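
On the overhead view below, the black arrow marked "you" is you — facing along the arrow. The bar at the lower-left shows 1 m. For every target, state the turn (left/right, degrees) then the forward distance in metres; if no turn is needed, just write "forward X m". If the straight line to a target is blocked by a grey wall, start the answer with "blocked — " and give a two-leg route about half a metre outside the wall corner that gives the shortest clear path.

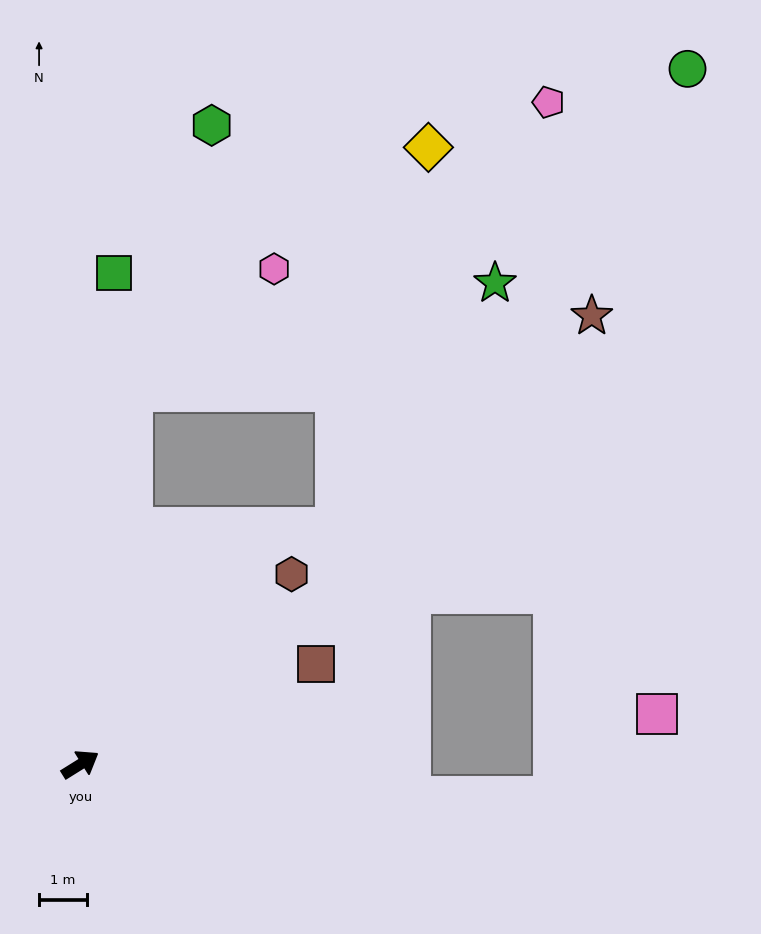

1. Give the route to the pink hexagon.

blocked — turn left 50°, forward 7.9 m, then turn right 41°, forward 3.9 m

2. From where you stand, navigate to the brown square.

turn right 9°, forward 5.4 m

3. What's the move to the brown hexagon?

turn left 10°, forward 6.0 m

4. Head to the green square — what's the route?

turn left 54°, forward 10.3 m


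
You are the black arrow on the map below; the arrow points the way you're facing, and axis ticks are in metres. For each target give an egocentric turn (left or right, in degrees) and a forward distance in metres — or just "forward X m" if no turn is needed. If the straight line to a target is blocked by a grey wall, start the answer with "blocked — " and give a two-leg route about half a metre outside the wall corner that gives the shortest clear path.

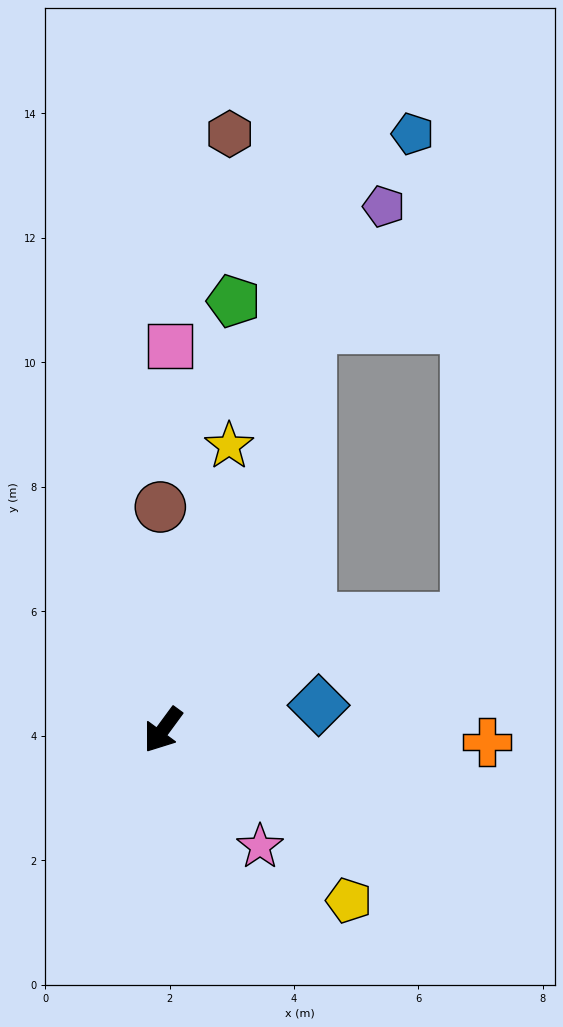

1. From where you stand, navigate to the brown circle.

turn right 143°, forward 3.6 m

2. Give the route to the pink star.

turn left 76°, forward 2.4 m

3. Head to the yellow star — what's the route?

turn right 157°, forward 4.7 m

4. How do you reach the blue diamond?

turn left 135°, forward 2.5 m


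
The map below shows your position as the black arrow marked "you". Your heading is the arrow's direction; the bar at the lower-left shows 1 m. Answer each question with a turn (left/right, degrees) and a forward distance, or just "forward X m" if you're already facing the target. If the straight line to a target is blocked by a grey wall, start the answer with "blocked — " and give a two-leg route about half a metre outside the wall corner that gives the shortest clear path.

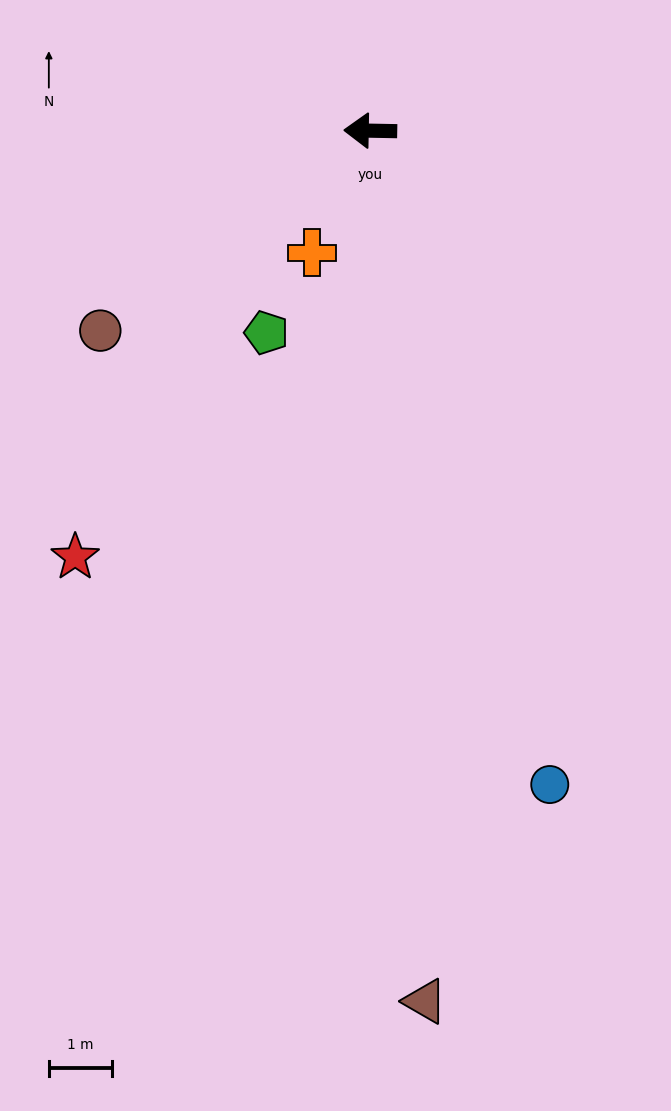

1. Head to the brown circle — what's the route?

turn left 38°, forward 5.3 m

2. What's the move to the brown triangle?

turn left 95°, forward 13.8 m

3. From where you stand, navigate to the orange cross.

turn left 65°, forward 2.1 m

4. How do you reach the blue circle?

turn left 106°, forward 10.7 m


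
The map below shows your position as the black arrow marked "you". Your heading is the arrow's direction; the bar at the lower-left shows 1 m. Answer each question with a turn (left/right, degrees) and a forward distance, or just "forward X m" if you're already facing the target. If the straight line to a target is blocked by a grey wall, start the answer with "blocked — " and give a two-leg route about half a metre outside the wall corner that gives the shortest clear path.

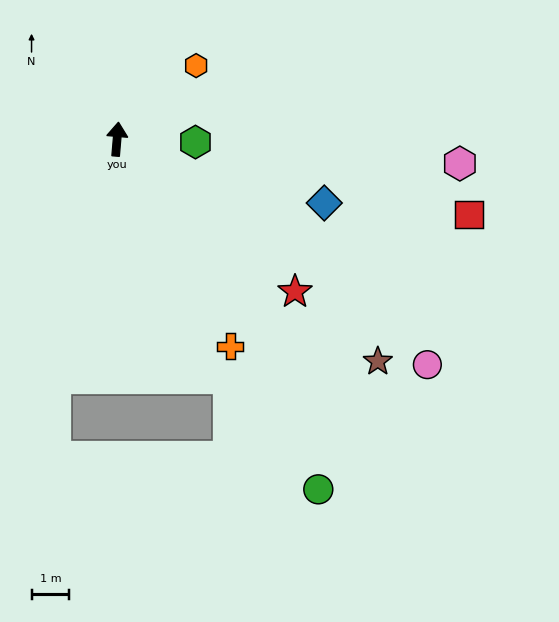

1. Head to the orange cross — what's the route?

turn right 147°, forward 6.3 m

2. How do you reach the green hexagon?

turn right 87°, forward 2.1 m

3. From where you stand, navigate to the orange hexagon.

turn right 42°, forward 2.9 m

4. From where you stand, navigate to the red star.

turn right 126°, forward 6.2 m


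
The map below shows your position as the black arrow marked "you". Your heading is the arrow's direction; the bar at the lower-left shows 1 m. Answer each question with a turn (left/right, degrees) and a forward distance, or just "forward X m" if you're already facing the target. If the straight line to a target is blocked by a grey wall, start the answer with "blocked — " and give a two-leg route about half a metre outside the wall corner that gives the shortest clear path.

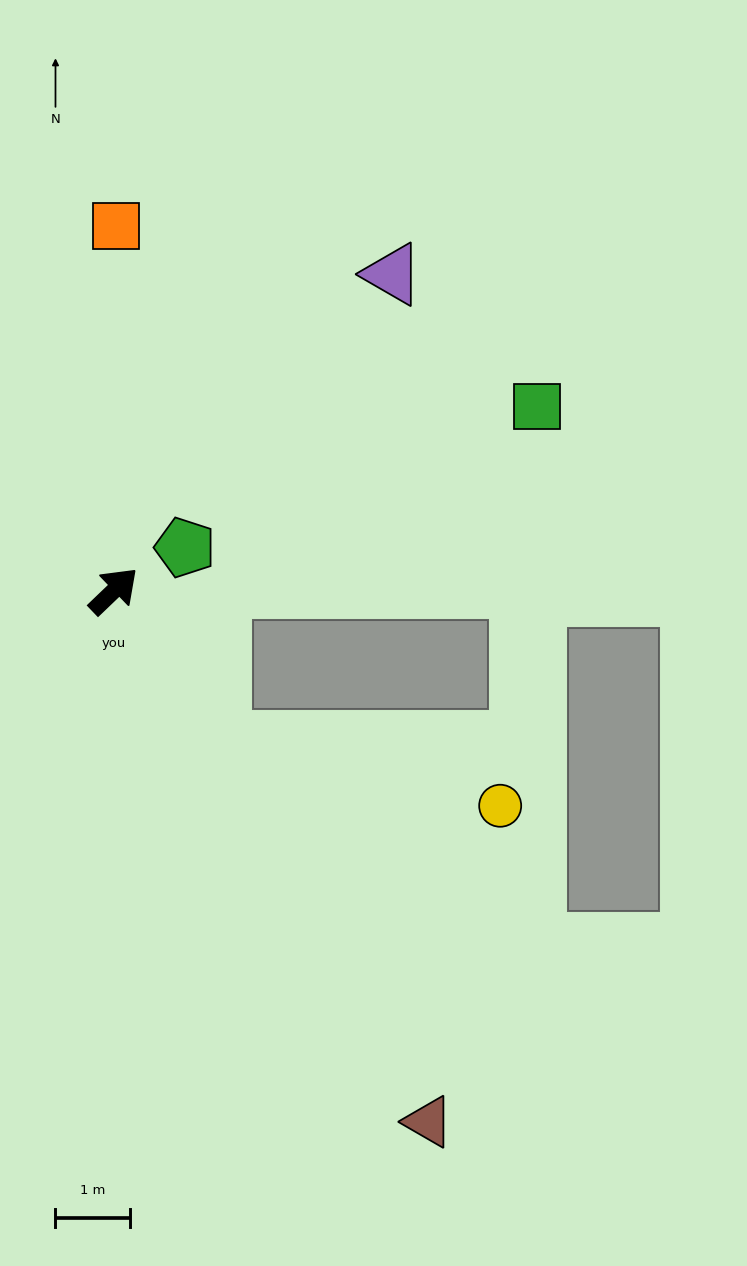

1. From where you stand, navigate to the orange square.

turn left 46°, forward 4.9 m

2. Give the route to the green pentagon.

turn right 12°, forward 1.1 m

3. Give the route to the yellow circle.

blocked — turn right 99°, forward 2.5 m, then turn left 43°, forward 3.8 m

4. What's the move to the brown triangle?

turn right 103°, forward 8.2 m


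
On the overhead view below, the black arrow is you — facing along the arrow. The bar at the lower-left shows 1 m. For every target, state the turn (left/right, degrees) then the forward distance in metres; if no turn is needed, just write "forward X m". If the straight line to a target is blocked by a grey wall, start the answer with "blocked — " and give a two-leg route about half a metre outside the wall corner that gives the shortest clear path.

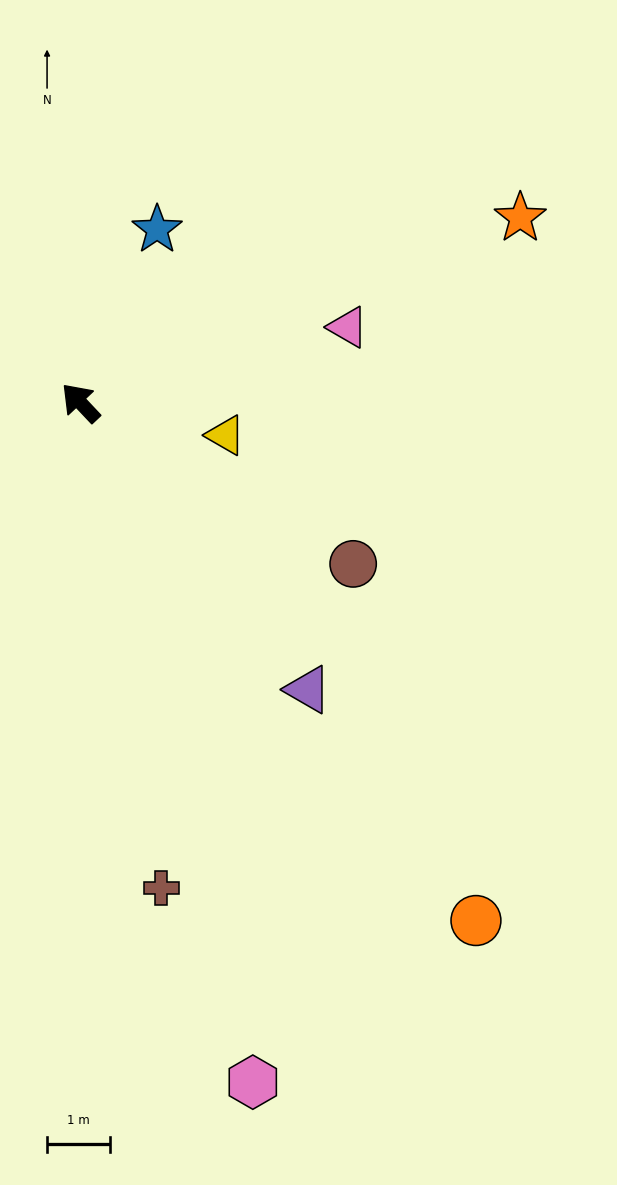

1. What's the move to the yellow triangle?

turn right 146°, forward 2.4 m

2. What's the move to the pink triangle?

turn right 118°, forward 4.4 m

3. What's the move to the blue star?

turn right 67°, forward 3.0 m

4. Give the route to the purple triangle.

turn left 175°, forward 5.8 m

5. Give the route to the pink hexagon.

turn left 151°, forward 11.2 m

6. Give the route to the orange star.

turn right 110°, forward 7.6 m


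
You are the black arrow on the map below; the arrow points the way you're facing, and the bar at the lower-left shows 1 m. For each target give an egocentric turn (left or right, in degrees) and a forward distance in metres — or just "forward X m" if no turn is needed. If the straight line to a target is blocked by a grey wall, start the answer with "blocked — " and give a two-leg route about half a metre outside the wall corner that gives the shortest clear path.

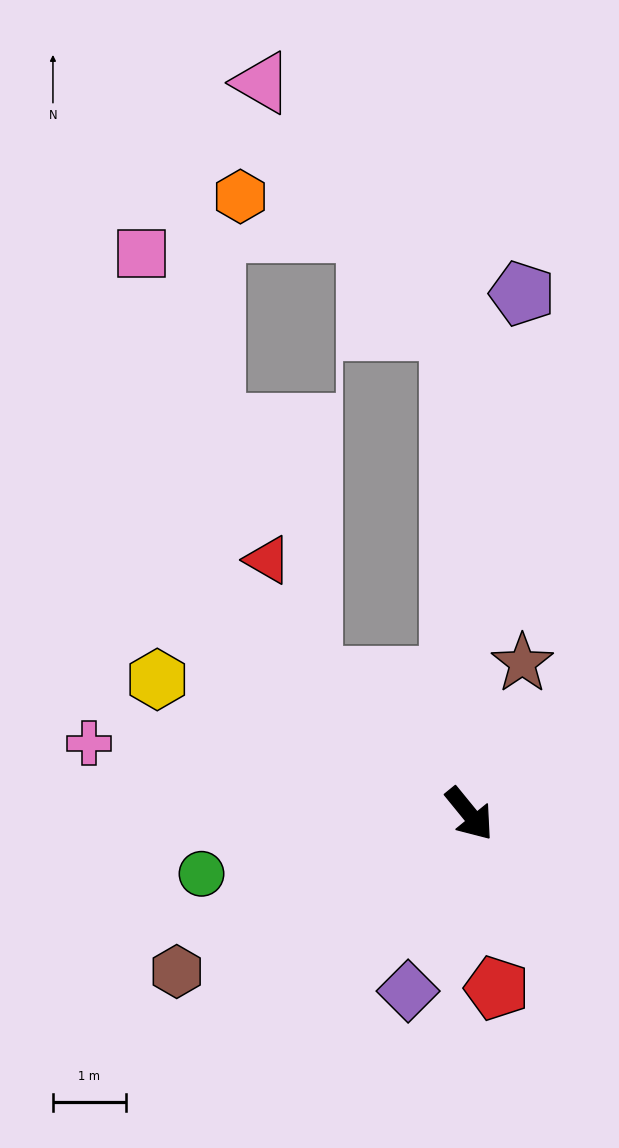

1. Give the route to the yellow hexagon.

turn right 153°, forward 4.7 m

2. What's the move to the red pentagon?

turn right 30°, forward 2.4 m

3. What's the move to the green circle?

turn right 117°, forward 3.8 m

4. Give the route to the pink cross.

turn right 140°, forward 5.3 m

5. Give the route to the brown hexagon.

turn right 101°, forward 4.6 m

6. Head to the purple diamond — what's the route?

turn right 58°, forward 2.6 m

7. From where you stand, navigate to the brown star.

turn left 121°, forward 2.2 m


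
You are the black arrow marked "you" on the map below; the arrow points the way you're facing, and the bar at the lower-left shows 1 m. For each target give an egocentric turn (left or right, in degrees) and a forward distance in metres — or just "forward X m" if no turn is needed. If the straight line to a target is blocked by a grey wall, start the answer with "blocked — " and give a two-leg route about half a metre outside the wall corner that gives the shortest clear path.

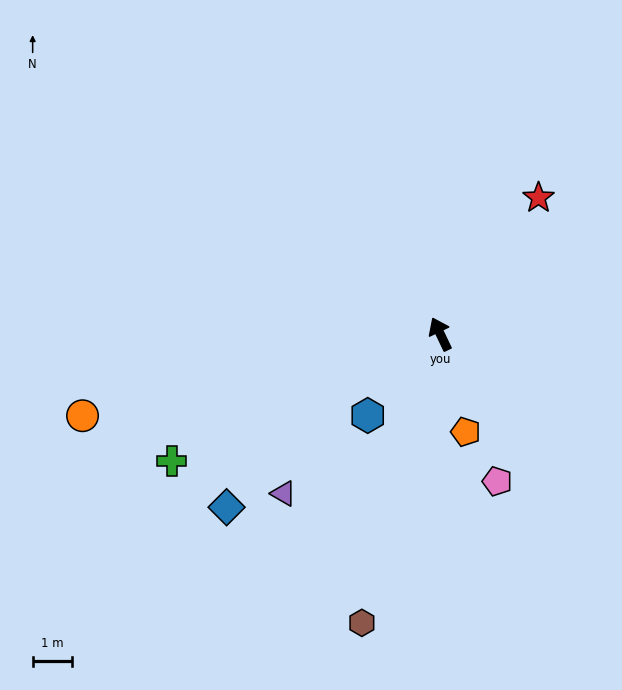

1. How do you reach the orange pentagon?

turn left 169°, forward 2.6 m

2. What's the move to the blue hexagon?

turn left 113°, forward 2.8 m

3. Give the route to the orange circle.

turn left 77°, forward 9.4 m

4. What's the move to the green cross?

turn left 90°, forward 7.6 m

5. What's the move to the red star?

turn right 61°, forward 4.3 m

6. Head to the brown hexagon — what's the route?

turn left 139°, forward 7.7 m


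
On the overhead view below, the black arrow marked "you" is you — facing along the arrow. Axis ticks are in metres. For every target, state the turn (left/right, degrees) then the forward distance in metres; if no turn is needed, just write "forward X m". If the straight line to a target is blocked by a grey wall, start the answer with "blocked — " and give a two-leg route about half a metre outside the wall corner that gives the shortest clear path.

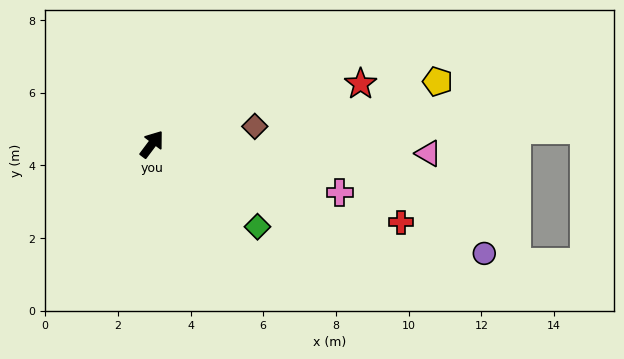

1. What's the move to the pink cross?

turn right 67°, forward 5.3 m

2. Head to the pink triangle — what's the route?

turn right 55°, forward 7.6 m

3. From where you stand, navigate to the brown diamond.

turn right 43°, forward 2.9 m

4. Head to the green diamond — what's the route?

turn right 91°, forward 3.7 m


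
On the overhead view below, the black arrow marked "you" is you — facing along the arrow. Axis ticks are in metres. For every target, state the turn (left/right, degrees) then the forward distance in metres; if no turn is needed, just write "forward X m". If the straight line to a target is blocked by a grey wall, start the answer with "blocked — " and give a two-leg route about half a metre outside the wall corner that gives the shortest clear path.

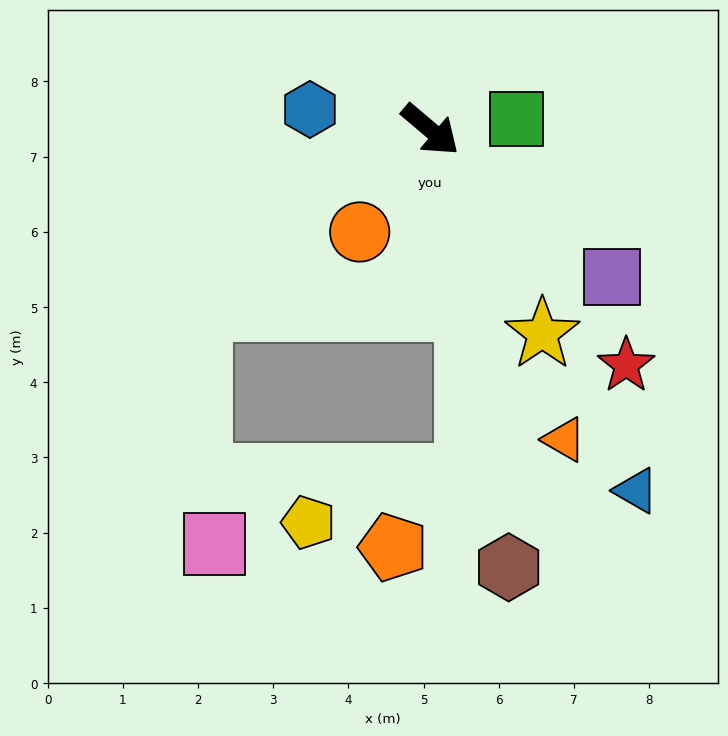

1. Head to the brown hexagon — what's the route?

turn right 40°, forward 5.9 m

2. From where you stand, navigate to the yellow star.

turn right 21°, forward 3.1 m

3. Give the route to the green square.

turn left 47°, forward 1.2 m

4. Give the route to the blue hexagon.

turn right 149°, forward 1.6 m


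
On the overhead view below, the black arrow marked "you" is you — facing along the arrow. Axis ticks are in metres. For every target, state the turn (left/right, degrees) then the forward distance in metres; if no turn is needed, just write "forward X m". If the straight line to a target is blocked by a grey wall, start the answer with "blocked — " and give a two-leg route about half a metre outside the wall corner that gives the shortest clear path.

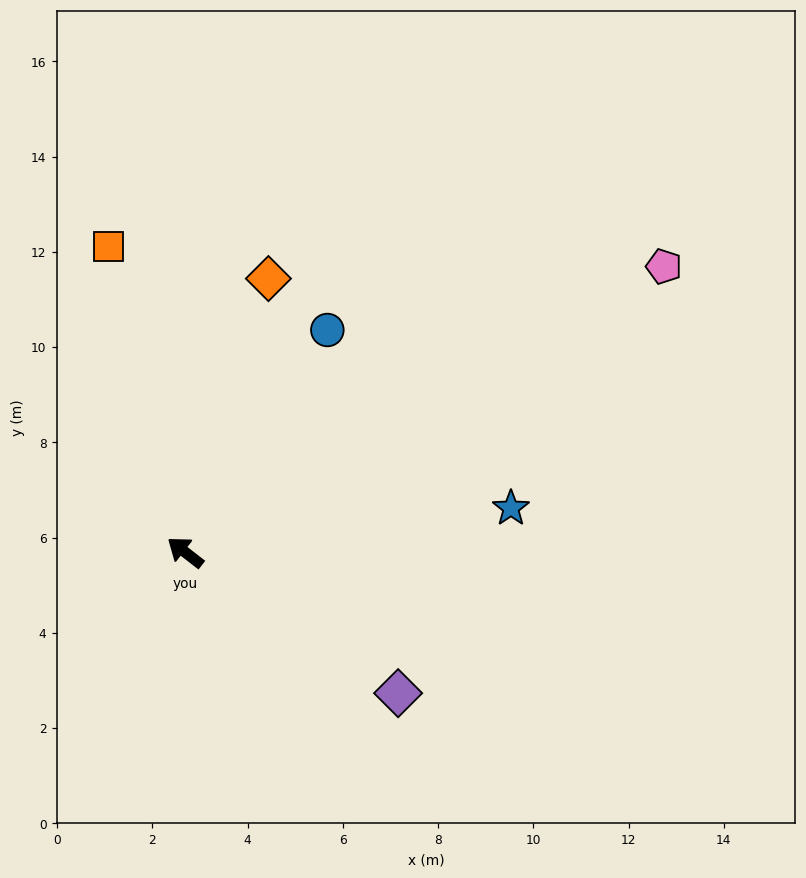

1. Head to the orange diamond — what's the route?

turn right 69°, forward 6.0 m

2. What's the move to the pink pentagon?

turn right 111°, forward 11.7 m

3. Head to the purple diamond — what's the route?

turn right 176°, forward 5.4 m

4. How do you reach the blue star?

turn right 135°, forward 6.9 m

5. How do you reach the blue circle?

turn right 85°, forward 5.5 m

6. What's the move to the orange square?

turn right 38°, forward 6.6 m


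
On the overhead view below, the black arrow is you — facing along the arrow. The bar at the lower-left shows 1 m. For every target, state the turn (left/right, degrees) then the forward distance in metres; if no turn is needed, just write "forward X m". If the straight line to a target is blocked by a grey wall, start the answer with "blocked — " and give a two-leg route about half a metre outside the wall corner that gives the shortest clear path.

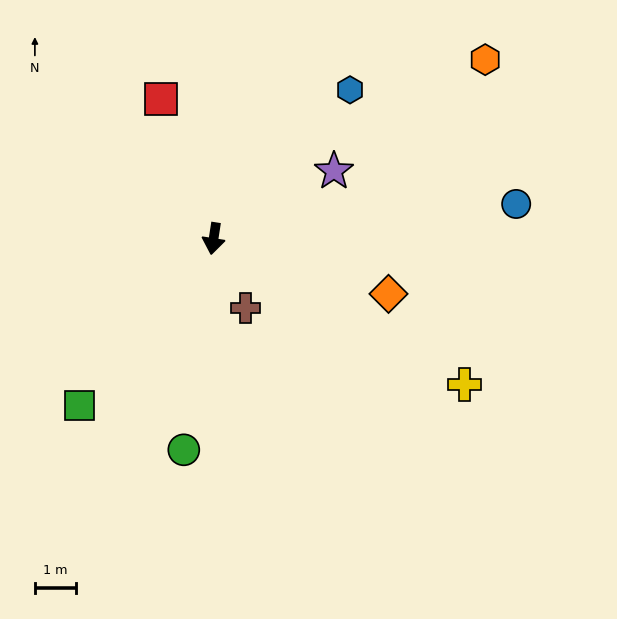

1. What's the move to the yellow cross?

turn left 69°, forward 7.1 m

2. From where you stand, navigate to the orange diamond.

turn left 81°, forward 4.5 m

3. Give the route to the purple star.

turn left 128°, forward 3.4 m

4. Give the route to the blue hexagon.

turn left 146°, forward 4.9 m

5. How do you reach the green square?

turn right 30°, forward 5.2 m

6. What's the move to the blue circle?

turn left 105°, forward 7.4 m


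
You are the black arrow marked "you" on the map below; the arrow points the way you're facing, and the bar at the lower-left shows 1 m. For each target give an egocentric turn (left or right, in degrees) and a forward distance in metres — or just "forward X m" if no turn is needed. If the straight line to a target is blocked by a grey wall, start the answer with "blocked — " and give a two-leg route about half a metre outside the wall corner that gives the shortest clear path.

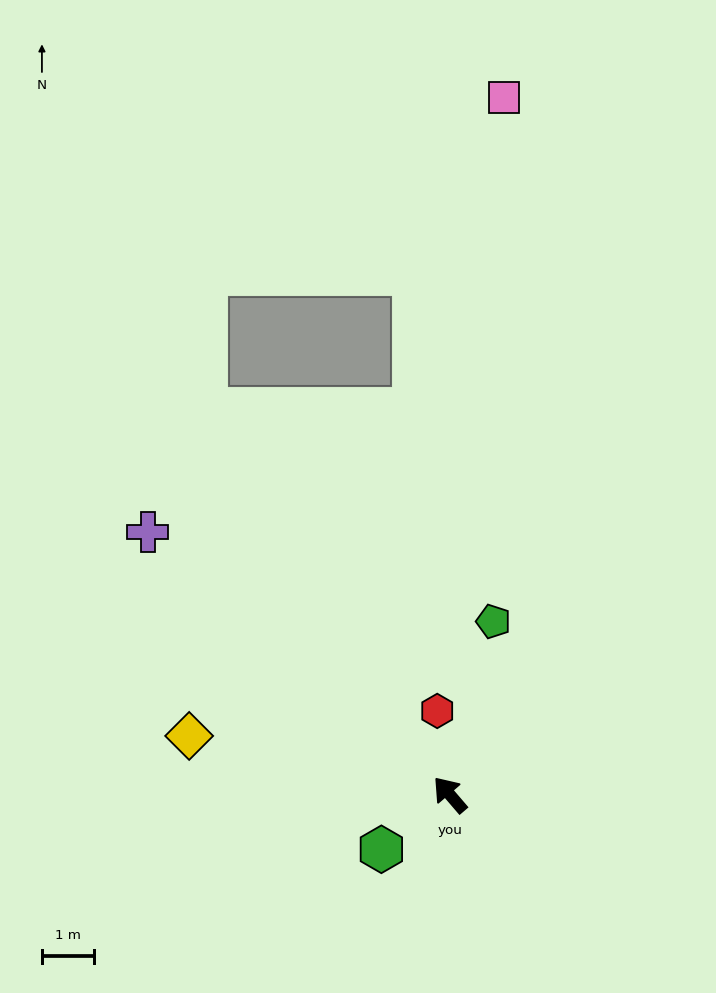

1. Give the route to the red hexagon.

turn right 32°, forward 1.6 m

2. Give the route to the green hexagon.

turn left 88°, forward 1.7 m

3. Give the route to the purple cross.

turn left 8°, forward 7.7 m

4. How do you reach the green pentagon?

turn right 55°, forward 3.4 m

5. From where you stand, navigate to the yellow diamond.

turn left 37°, forward 5.1 m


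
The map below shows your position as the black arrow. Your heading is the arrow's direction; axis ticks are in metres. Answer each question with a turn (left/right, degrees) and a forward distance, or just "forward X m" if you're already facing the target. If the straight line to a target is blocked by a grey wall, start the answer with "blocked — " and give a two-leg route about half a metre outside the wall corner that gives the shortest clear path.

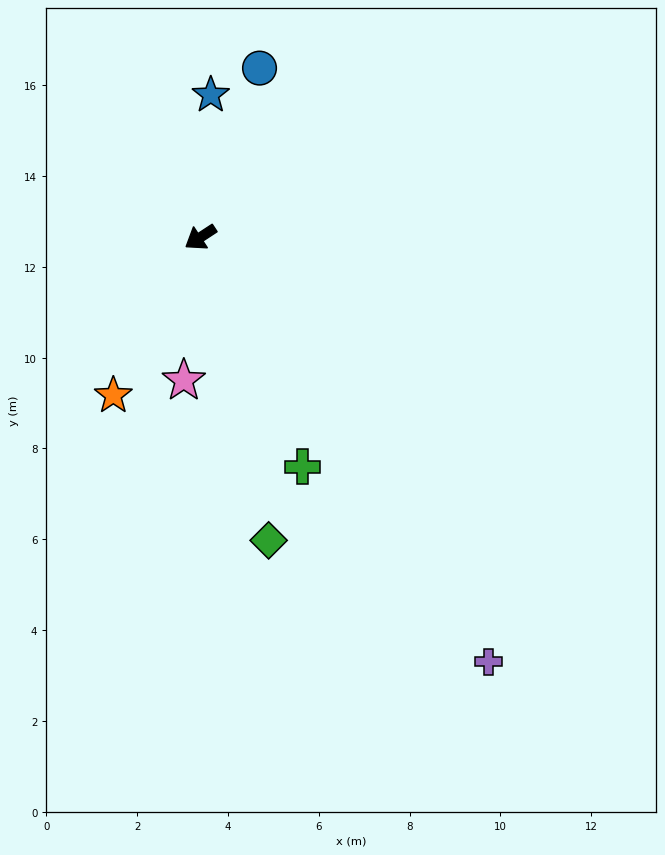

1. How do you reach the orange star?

turn left 28°, forward 4.0 m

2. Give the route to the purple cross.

turn left 91°, forward 11.3 m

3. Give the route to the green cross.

turn left 81°, forward 5.5 m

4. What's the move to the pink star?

turn left 50°, forward 3.2 m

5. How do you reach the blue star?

turn right 127°, forward 3.1 m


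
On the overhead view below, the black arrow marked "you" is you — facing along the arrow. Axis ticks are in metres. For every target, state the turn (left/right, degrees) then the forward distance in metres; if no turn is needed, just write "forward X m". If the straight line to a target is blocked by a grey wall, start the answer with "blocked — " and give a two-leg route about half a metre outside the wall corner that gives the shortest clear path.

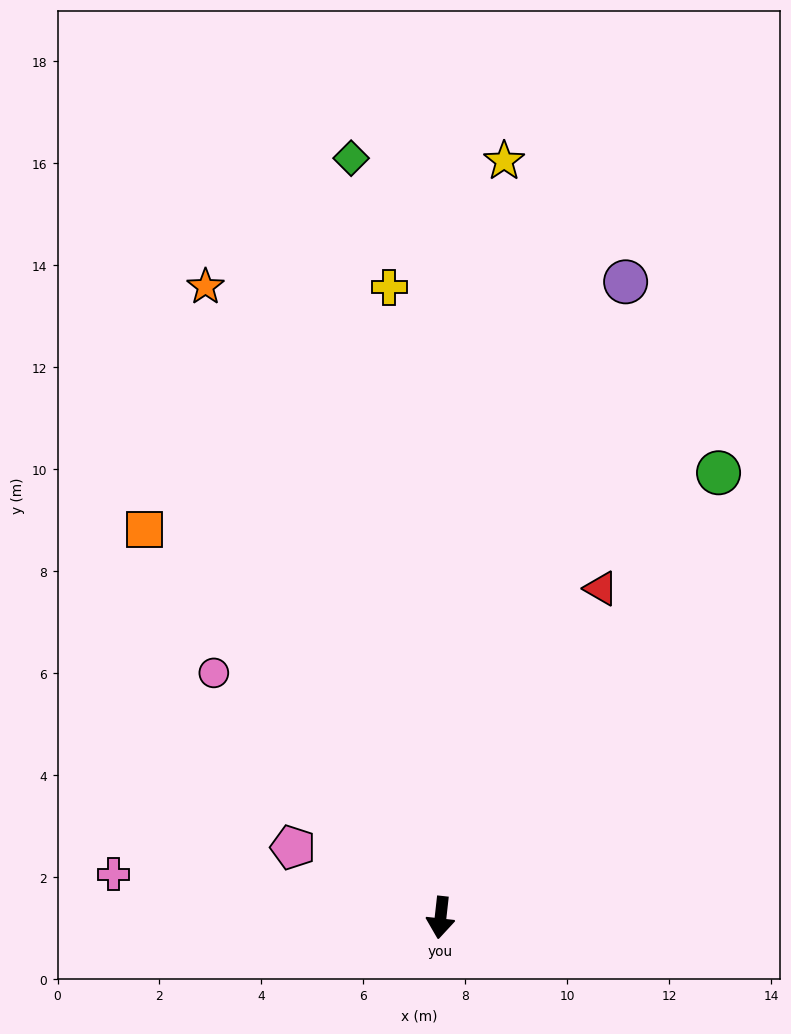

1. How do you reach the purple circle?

turn left 170°, forward 13.0 m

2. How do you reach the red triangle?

turn left 160°, forward 7.2 m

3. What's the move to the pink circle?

turn right 131°, forward 6.5 m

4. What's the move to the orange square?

turn right 136°, forward 9.6 m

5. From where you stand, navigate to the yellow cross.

turn right 169°, forward 12.4 m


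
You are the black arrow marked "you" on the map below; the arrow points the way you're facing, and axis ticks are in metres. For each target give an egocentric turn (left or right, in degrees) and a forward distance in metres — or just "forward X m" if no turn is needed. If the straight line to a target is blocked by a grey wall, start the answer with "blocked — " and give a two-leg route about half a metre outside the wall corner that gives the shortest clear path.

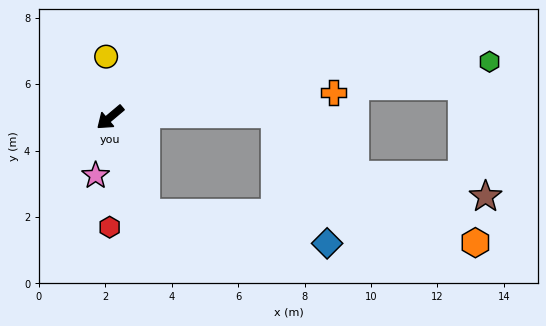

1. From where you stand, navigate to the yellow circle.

turn right 126°, forward 1.8 m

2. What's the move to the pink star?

turn left 36°, forward 1.8 m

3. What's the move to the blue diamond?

blocked — turn left 70°, forward 3.1 m, then turn left 60°, forward 5.5 m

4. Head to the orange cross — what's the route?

turn left 146°, forward 6.8 m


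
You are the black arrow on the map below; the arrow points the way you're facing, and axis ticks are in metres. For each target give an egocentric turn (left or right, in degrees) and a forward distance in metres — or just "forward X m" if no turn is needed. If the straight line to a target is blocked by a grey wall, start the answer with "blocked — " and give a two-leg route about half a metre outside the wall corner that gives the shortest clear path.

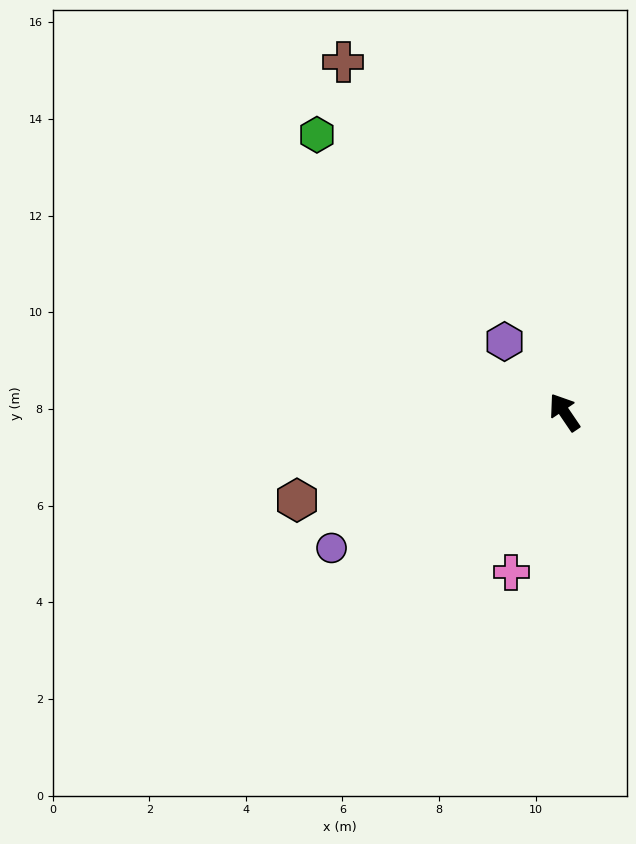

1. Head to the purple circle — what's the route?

turn left 86°, forward 5.6 m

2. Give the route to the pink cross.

turn left 127°, forward 3.5 m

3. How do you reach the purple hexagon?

turn left 6°, forward 1.9 m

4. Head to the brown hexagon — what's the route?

turn left 74°, forward 5.8 m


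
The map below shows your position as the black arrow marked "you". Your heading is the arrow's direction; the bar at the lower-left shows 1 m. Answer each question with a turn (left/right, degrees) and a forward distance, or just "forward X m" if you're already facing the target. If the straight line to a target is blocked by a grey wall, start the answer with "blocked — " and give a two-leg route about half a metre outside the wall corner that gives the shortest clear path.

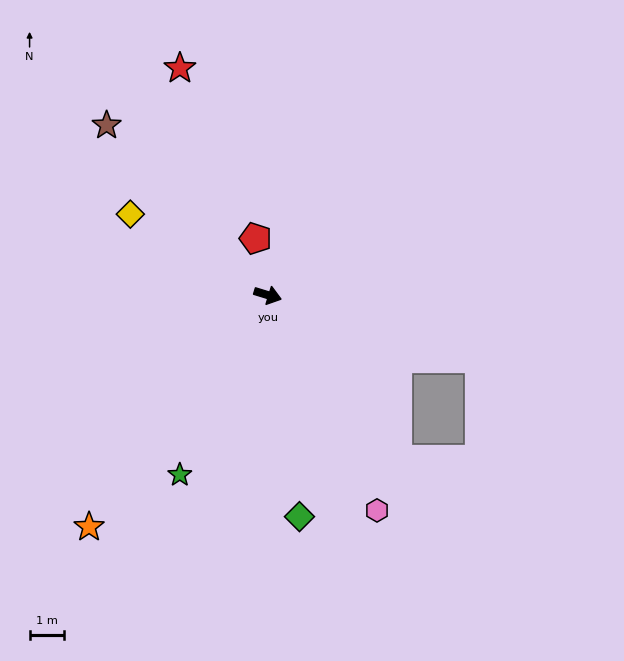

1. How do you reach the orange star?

turn right 111°, forward 8.6 m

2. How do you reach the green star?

turn right 99°, forward 5.9 m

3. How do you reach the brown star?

turn left 151°, forward 6.8 m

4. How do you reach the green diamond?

turn right 65°, forward 6.5 m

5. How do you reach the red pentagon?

turn left 119°, forward 1.7 m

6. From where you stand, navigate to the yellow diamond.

turn left 167°, forward 4.7 m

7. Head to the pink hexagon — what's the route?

turn right 46°, forward 7.1 m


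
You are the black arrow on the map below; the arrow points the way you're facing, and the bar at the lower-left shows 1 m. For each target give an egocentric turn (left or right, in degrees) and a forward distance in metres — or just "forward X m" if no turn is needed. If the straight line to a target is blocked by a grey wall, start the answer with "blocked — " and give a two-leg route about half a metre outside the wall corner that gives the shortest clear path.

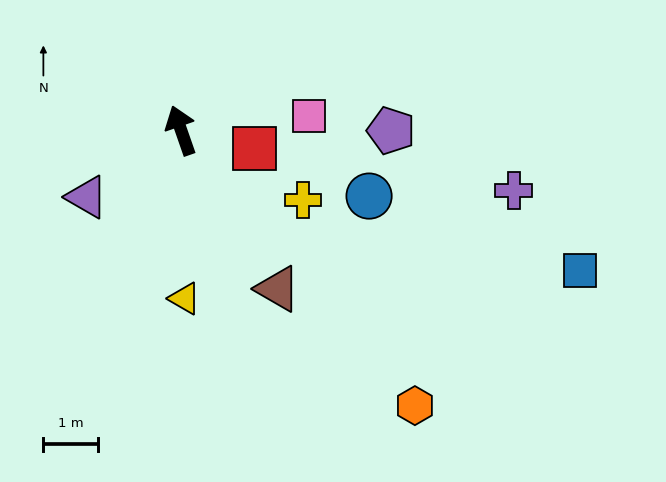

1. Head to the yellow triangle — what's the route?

turn left 162°, forward 3.1 m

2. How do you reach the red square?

turn right 123°, forward 1.4 m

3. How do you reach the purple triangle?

turn left 106°, forward 2.1 m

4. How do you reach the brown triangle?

turn right 168°, forward 3.4 m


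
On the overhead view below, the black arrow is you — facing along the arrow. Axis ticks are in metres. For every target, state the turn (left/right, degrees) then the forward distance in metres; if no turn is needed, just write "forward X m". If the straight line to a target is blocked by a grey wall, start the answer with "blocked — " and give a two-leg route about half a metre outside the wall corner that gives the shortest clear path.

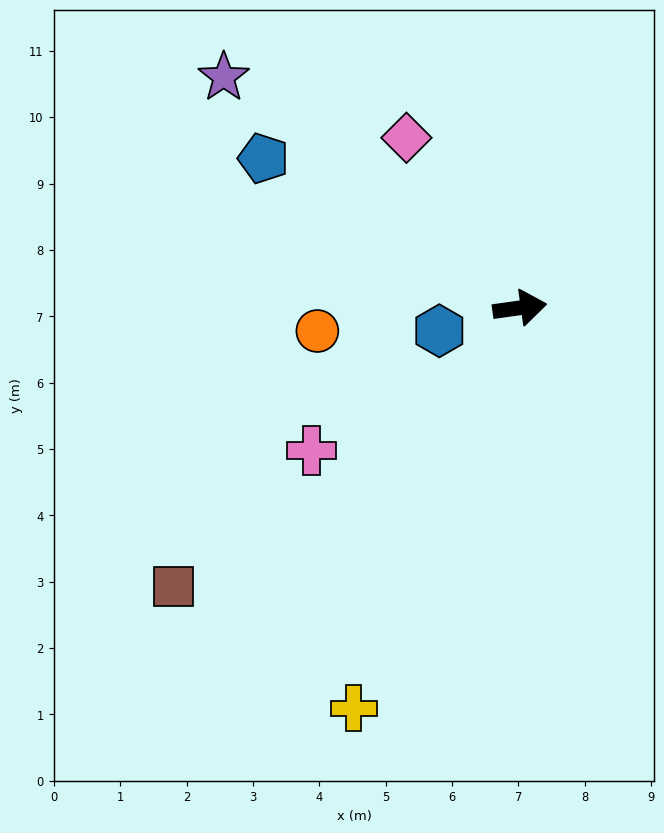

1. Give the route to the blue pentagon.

turn left 142°, forward 4.5 m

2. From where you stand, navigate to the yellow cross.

turn right 121°, forward 6.5 m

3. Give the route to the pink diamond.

turn left 116°, forward 3.1 m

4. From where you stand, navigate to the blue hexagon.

turn right 172°, forward 1.3 m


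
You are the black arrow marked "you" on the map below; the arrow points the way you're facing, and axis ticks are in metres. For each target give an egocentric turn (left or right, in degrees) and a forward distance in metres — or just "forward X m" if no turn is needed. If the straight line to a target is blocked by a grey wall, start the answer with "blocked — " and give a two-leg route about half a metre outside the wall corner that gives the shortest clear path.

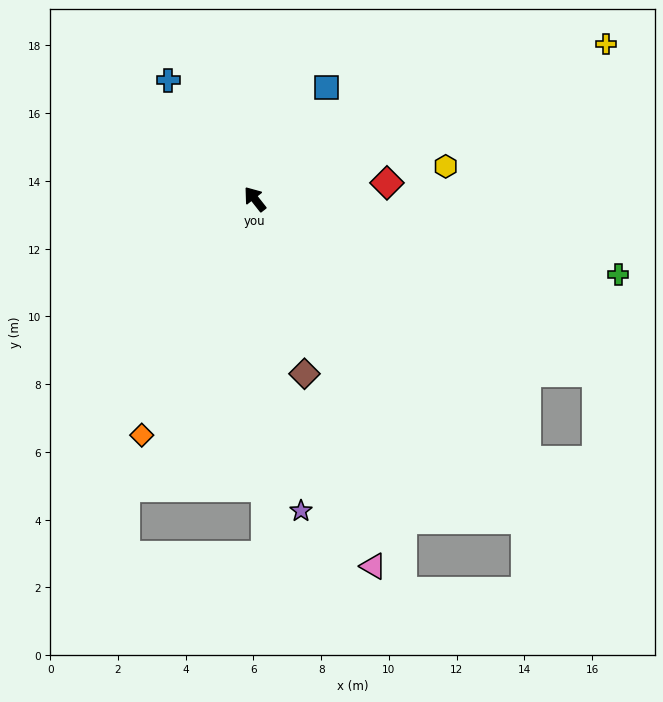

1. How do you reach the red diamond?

turn right 121°, forward 3.9 m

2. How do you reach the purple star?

turn left 150°, forward 9.3 m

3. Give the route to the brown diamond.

turn left 158°, forward 5.4 m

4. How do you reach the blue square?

turn right 71°, forward 3.9 m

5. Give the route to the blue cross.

turn right 2°, forward 4.3 m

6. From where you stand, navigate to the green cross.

turn right 140°, forward 11.0 m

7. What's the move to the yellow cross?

turn right 104°, forward 11.3 m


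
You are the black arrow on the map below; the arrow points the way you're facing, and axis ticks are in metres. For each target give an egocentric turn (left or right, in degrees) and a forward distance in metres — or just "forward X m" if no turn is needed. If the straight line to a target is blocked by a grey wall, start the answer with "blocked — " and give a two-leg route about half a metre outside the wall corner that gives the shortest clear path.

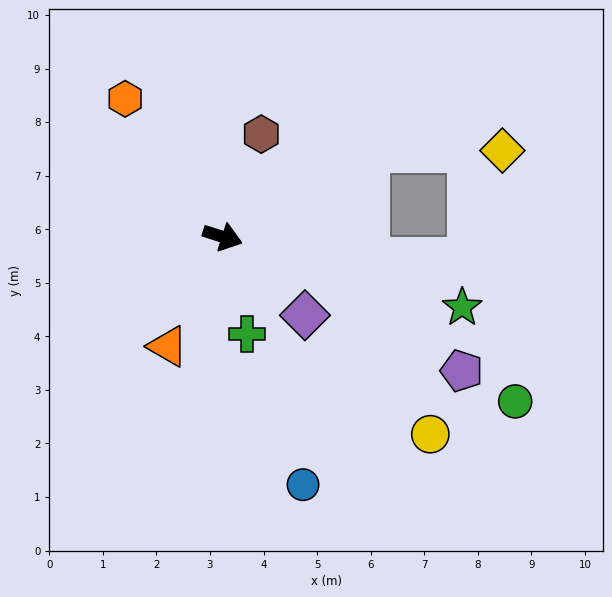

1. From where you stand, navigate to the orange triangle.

turn right 99°, forward 2.3 m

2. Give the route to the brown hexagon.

turn left 87°, forward 2.0 m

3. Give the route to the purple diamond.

turn right 26°, forward 2.1 m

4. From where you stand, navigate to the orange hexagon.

turn left 143°, forward 3.2 m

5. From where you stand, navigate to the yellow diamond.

blocked — turn left 49°, forward 3.1 m, then turn right 32°, forward 2.5 m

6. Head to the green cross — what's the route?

turn right 58°, forward 1.9 m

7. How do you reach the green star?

forward 4.7 m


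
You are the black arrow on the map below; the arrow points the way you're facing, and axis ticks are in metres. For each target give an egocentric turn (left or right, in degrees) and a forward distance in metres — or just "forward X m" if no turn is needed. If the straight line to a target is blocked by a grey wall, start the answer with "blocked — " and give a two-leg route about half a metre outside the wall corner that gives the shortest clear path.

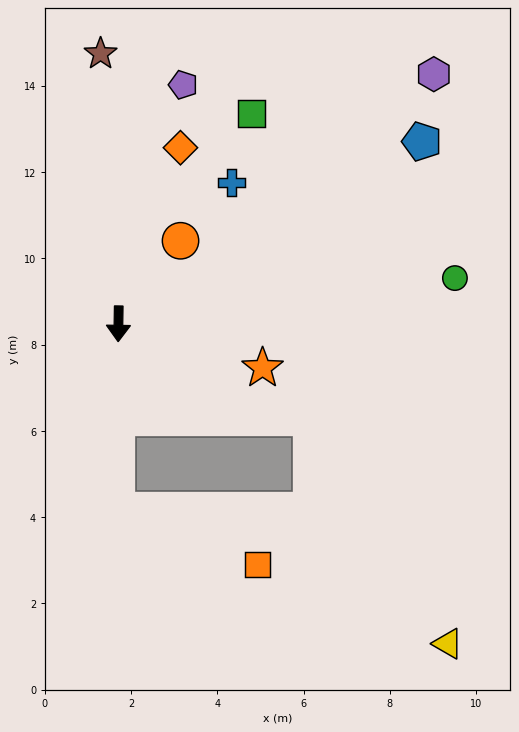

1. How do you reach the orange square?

blocked — forward 4.3 m, then turn left 70°, forward 3.5 m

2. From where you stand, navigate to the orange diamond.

turn left 162°, forward 4.3 m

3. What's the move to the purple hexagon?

turn left 129°, forward 9.3 m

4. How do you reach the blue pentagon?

turn left 122°, forward 8.2 m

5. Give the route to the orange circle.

turn left 144°, forward 2.4 m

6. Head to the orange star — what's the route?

turn left 74°, forward 3.5 m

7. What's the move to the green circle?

turn left 99°, forward 7.9 m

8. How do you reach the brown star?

turn right 175°, forward 6.3 m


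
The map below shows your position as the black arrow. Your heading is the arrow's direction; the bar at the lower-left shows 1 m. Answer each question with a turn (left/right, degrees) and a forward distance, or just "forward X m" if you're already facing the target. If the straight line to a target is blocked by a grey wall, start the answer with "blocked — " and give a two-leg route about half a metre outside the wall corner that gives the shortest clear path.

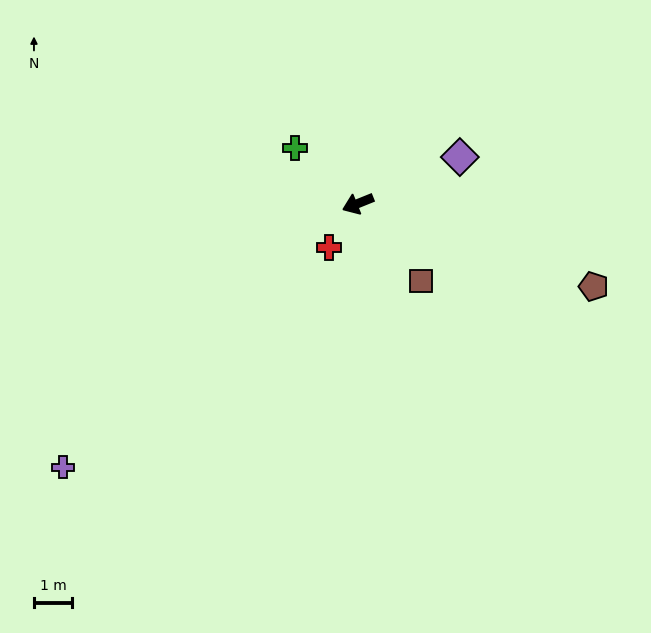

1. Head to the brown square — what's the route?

turn left 107°, forward 2.6 m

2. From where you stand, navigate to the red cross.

turn left 35°, forward 1.4 m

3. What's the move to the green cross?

turn right 63°, forward 2.2 m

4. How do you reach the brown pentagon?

turn left 139°, forward 6.6 m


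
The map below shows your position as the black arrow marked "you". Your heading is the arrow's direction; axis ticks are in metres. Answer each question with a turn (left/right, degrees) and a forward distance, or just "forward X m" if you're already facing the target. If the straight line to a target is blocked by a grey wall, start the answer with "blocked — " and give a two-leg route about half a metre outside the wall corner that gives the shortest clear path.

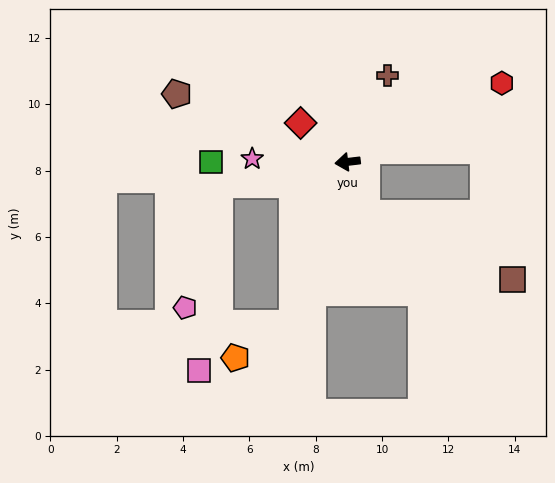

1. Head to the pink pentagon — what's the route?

blocked — turn left 3°, forward 3.9 m, then turn left 65°, forward 3.9 m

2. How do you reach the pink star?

turn right 9°, forward 2.9 m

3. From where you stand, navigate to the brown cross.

turn right 121°, forward 2.9 m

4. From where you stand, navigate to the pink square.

blocked — turn left 3°, forward 3.9 m, then turn left 74°, forward 5.7 m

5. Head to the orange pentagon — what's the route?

blocked — turn left 65°, forward 5.2 m, then turn right 42°, forward 2.0 m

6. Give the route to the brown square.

blocked — turn left 102°, forward 1.7 m, then turn left 47°, forward 4.9 m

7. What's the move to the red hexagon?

turn right 160°, forward 5.2 m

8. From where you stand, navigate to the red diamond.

turn right 46°, forward 1.8 m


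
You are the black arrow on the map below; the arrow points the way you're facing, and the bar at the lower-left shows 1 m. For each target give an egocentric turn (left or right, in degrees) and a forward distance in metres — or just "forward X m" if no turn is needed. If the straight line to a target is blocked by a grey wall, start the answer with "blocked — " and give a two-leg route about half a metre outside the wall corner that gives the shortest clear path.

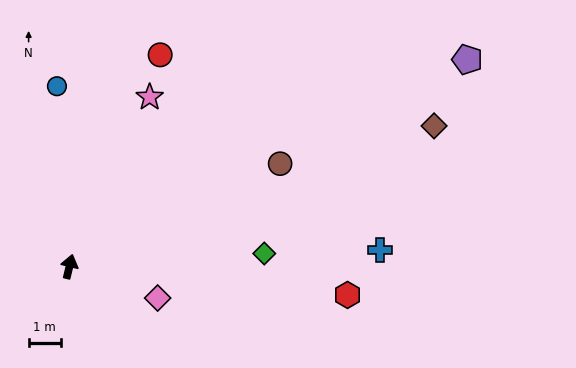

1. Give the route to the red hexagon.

turn right 82°, forward 8.7 m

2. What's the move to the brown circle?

turn right 50°, forward 7.3 m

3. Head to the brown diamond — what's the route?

turn right 55°, forward 12.2 m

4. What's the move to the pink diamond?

turn right 96°, forward 2.9 m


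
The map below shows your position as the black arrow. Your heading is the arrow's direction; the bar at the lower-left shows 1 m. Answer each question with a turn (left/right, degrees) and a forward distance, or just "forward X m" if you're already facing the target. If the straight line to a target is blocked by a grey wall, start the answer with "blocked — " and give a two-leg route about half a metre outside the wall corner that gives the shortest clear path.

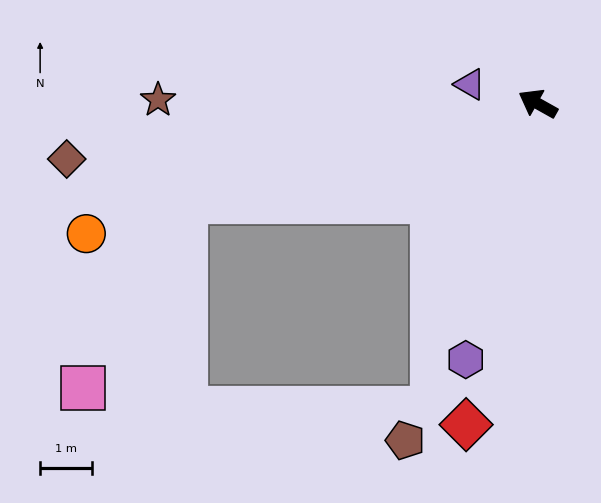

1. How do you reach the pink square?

blocked — turn left 45°, forward 7.1 m, then turn left 45°, forward 4.1 m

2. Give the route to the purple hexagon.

turn left 104°, forward 5.2 m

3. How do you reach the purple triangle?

turn left 13°, forward 1.4 m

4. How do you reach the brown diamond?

turn left 36°, forward 9.2 m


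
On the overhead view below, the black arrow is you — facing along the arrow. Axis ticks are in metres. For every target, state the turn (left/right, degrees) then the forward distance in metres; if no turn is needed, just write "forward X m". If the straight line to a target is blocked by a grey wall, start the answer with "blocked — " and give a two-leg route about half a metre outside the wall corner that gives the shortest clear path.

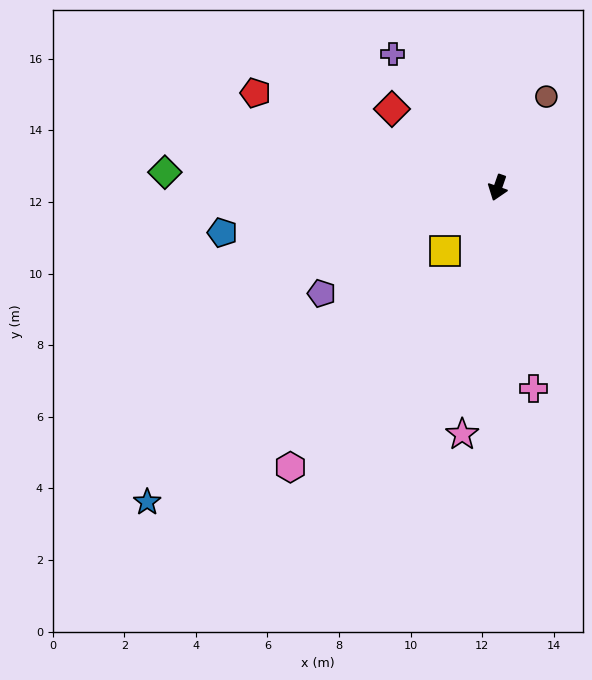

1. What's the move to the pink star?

turn left 11°, forward 7.0 m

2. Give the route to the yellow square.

turn right 21°, forward 2.3 m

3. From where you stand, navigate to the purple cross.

turn right 123°, forward 4.7 m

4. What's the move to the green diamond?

turn right 73°, forward 9.3 m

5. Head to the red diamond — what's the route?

turn right 107°, forward 3.7 m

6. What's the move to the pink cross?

turn left 29°, forward 5.7 m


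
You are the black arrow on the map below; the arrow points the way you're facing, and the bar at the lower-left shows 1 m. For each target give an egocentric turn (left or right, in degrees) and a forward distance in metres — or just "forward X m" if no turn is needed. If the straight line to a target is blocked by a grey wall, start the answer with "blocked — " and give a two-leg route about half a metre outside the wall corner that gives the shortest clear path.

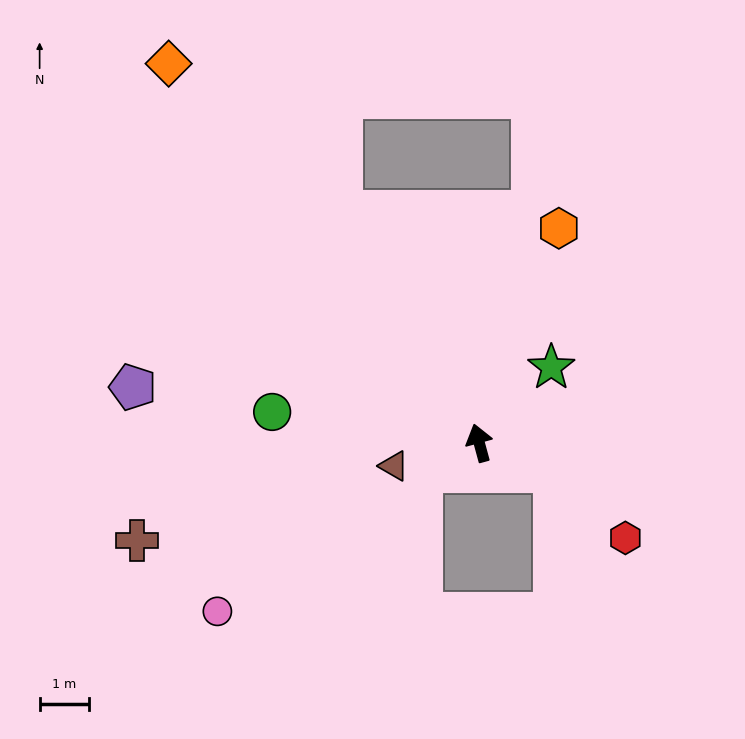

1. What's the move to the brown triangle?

turn left 90°, forward 1.8 m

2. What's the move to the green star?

turn right 59°, forward 2.1 m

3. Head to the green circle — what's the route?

turn left 66°, forward 4.2 m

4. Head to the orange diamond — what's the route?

turn left 24°, forward 9.9 m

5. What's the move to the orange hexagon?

turn right 36°, forward 4.6 m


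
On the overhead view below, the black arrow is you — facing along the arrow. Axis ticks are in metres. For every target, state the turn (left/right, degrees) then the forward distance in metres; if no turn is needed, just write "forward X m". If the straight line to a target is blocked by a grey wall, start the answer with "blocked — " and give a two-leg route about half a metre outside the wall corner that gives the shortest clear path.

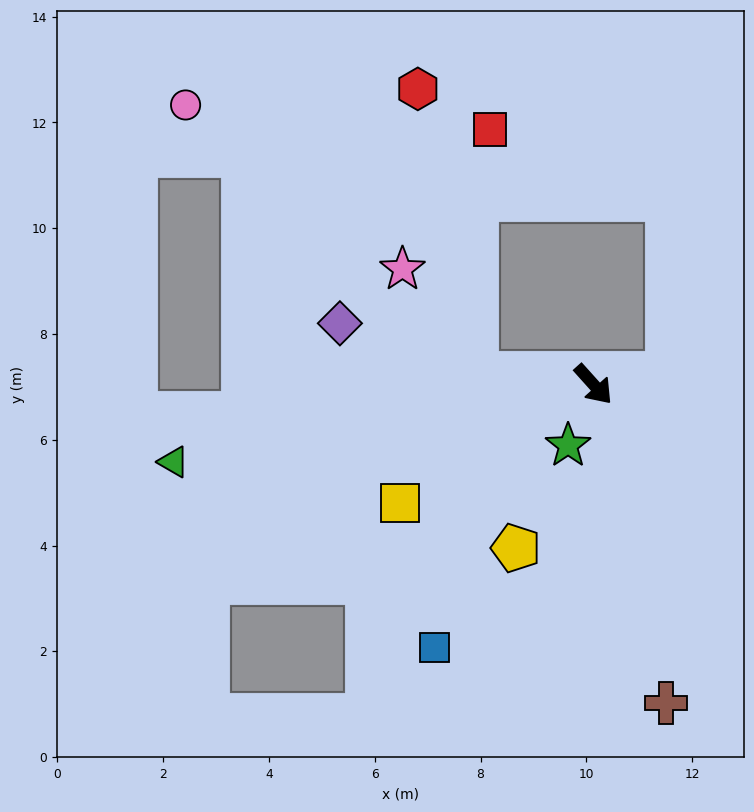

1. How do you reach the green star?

turn right 65°, forward 1.2 m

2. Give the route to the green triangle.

turn right 121°, forward 8.1 m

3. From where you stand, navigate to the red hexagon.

blocked — turn right 137°, forward 2.2 m, then turn right 73°, forward 5.5 m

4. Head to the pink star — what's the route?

blocked — turn right 137°, forward 2.2 m, then turn right 50°, forward 2.4 m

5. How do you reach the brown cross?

turn right 29°, forward 6.2 m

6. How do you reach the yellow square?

turn right 100°, forward 4.3 m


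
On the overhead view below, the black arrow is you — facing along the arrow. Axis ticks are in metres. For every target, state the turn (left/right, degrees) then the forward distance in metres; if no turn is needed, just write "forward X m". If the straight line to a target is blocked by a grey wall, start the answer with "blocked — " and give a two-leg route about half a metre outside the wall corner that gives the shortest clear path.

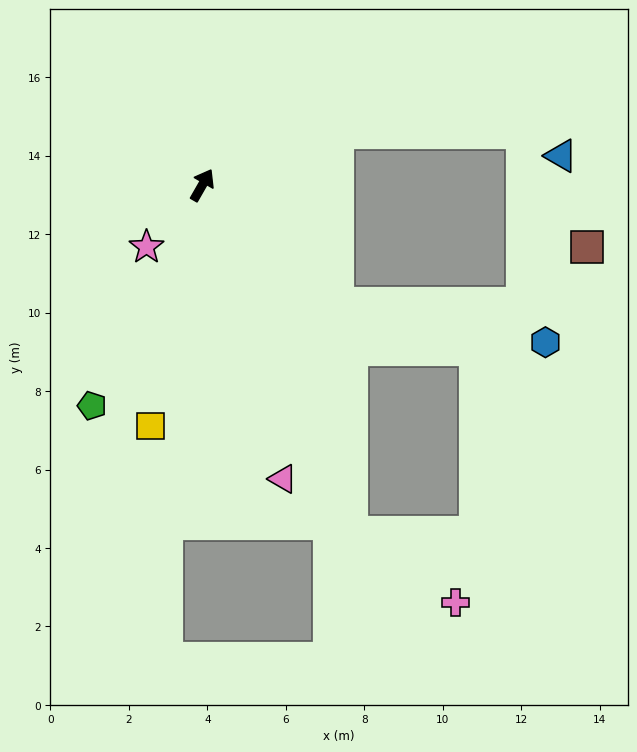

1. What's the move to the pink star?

turn left 168°, forward 2.1 m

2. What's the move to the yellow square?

turn right 162°, forward 6.3 m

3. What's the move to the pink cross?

blocked — turn right 127°, forward 9.6 m, then turn left 33°, forward 3.2 m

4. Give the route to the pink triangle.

turn right 135°, forward 7.8 m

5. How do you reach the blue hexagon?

blocked — turn right 101°, forward 4.6 m, then turn left 30°, forward 5.4 m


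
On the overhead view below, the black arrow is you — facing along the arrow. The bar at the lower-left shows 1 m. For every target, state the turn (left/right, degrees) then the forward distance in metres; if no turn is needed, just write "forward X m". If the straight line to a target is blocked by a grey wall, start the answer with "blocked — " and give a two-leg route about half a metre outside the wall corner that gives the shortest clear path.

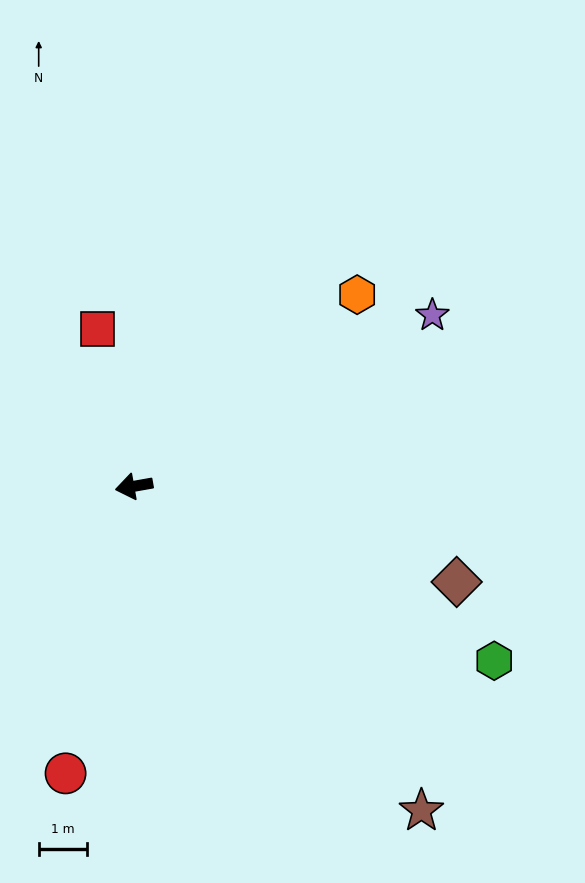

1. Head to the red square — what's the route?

turn right 87°, forward 3.3 m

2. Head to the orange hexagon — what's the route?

turn right 149°, forward 6.1 m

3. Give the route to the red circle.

turn left 67°, forward 6.1 m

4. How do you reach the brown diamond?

turn left 153°, forward 7.0 m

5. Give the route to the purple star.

turn right 160°, forward 7.1 m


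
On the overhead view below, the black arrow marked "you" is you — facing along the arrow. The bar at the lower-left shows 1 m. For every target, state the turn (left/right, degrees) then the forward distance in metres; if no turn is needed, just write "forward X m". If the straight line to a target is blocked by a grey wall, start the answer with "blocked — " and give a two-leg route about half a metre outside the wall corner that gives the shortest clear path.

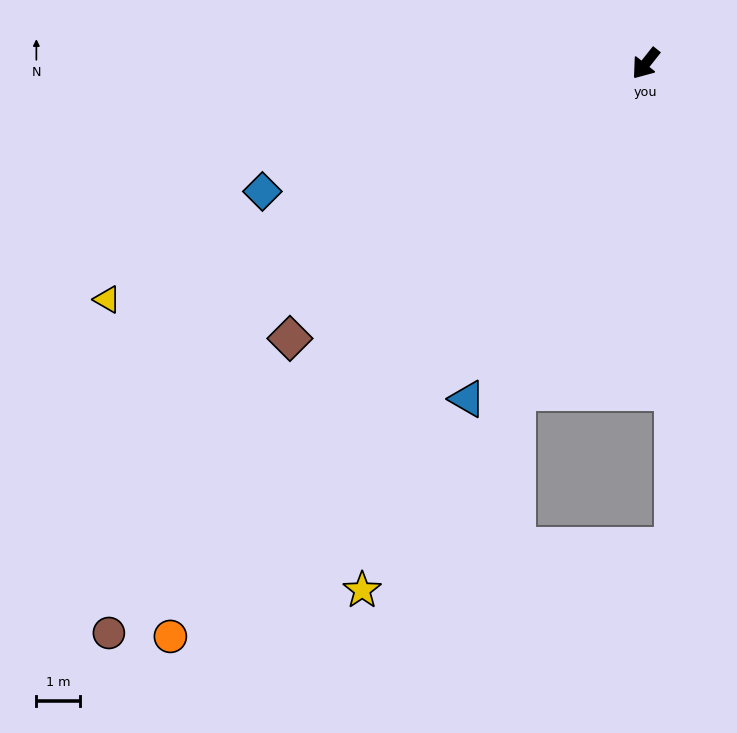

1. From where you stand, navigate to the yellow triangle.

turn right 28°, forward 13.5 m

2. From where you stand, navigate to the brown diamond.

turn right 14°, forward 10.3 m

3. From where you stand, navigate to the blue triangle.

turn left 10°, forward 8.7 m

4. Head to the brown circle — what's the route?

turn right 5°, forward 18.0 m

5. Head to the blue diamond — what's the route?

turn right 33°, forward 9.3 m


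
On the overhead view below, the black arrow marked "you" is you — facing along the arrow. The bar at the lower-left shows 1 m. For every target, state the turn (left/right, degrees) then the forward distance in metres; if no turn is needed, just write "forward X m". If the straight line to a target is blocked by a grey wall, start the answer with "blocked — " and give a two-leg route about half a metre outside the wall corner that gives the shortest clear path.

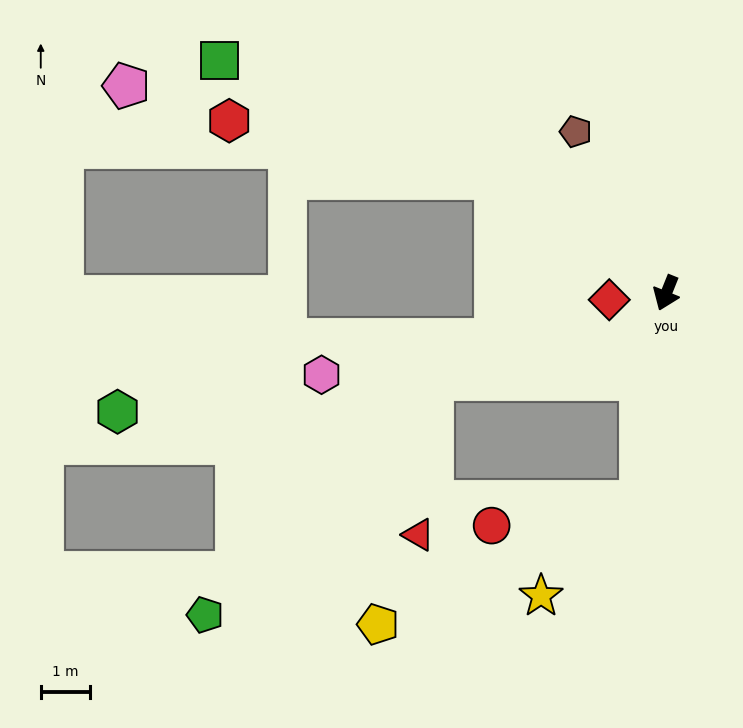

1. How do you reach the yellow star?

blocked — turn left 15°, forward 4.2 m, then turn right 39°, forward 2.8 m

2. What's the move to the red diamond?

turn right 61°, forward 1.2 m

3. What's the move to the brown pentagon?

turn right 129°, forward 3.7 m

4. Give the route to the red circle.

blocked — turn left 15°, forward 4.2 m, then turn right 74°, forward 3.0 m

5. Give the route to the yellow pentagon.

blocked — turn left 15°, forward 4.2 m, then turn right 58°, forward 5.8 m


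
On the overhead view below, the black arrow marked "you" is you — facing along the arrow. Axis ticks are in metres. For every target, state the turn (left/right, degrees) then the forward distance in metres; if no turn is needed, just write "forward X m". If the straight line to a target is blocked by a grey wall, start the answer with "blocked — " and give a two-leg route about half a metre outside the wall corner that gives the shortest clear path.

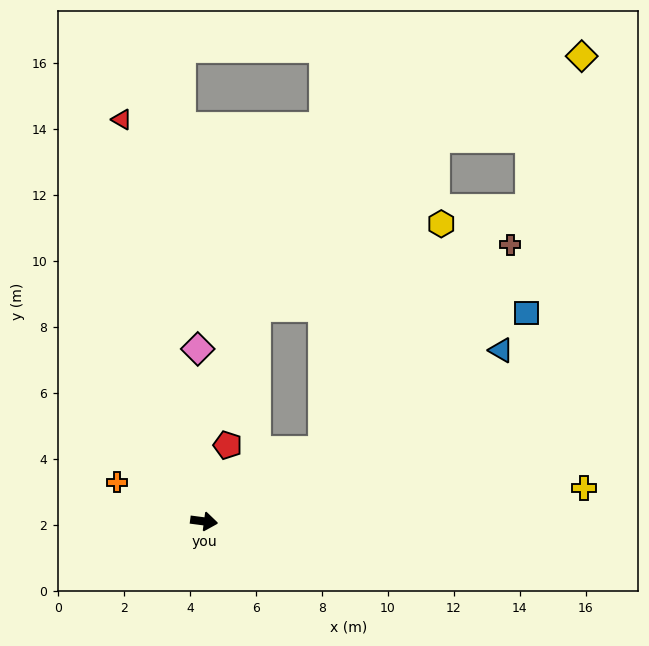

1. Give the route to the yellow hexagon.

blocked — turn left 39°, forward 4.2 m, then turn left 31°, forward 7.8 m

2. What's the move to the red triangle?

turn left 109°, forward 12.4 m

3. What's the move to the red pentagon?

turn left 80°, forward 2.4 m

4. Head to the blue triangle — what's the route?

turn left 37°, forward 10.4 m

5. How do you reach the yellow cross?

turn left 12°, forward 11.6 m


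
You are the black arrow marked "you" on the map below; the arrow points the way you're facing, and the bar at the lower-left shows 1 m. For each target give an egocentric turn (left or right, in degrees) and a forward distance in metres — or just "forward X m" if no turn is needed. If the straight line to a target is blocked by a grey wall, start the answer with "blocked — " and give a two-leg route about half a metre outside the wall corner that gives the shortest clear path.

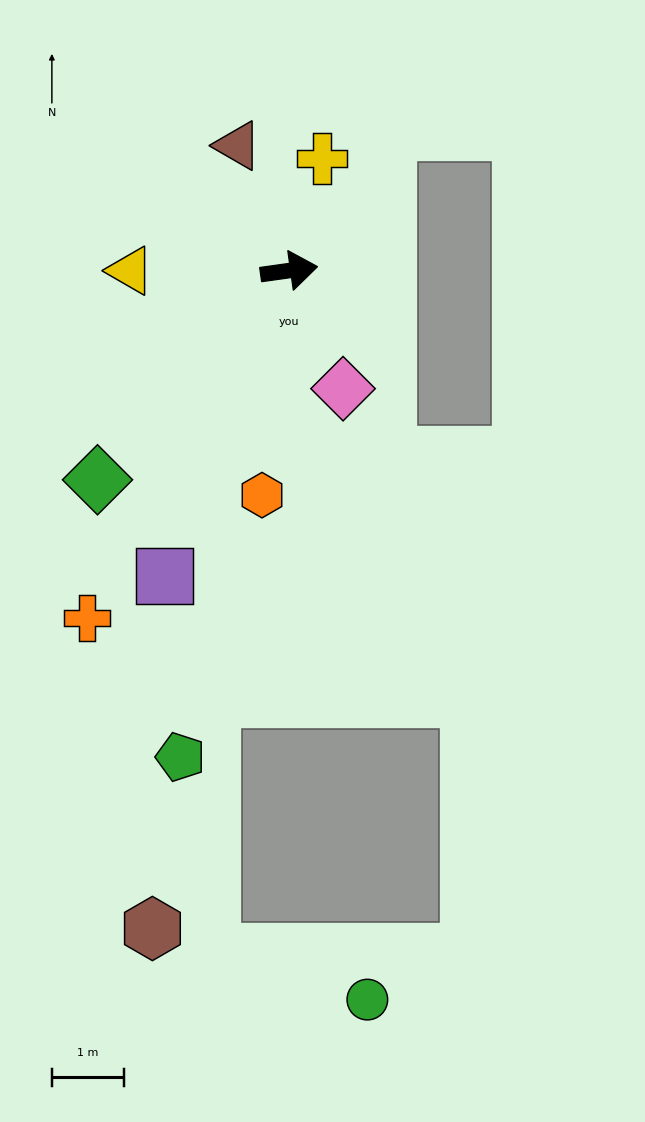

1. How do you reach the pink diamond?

turn right 73°, forward 1.8 m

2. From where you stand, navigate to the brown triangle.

turn left 104°, forward 1.9 m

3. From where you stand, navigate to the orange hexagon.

turn right 105°, forward 3.2 m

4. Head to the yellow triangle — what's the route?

turn left 172°, forward 2.2 m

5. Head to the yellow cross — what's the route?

turn left 66°, forward 1.6 m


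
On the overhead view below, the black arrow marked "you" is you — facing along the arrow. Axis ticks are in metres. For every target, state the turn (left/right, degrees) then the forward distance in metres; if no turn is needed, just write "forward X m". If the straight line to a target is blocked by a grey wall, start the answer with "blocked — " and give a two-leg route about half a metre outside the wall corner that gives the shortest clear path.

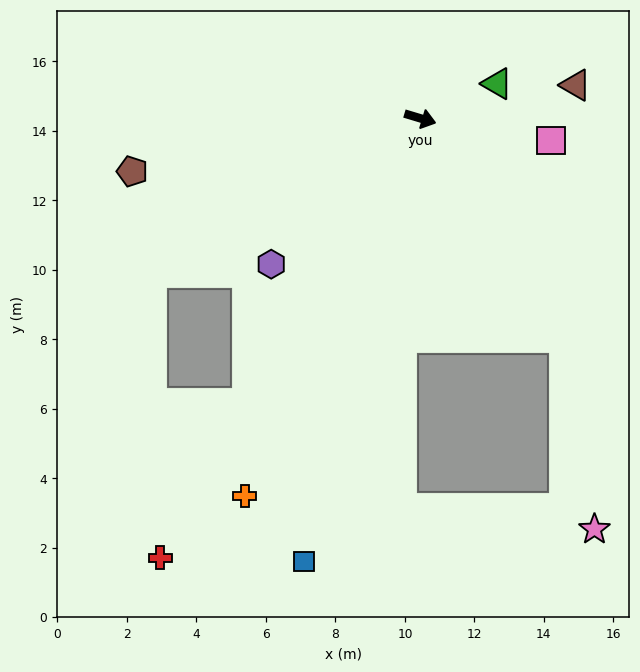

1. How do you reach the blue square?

turn right 88°, forward 13.2 m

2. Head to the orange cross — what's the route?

turn right 98°, forward 12.0 m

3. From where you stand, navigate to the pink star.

blocked — turn right 40°, forward 7.5 m, then turn right 24°, forward 5.6 m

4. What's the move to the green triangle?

turn left 41°, forward 2.4 m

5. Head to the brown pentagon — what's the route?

turn right 153°, forward 8.4 m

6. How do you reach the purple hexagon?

turn right 119°, forward 6.0 m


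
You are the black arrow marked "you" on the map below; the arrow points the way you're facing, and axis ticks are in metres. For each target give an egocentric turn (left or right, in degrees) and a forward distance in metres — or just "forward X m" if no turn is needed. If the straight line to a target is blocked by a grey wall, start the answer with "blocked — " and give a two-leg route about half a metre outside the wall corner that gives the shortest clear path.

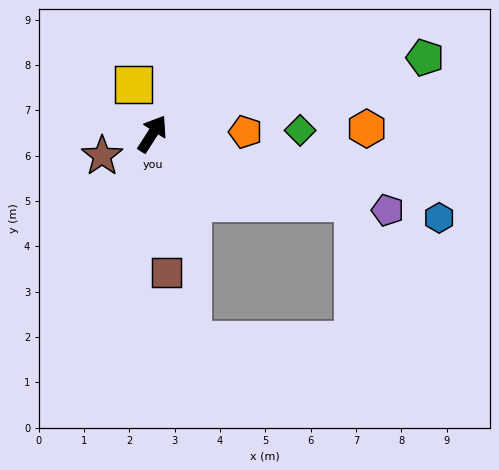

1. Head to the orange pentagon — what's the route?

turn right 56°, forward 2.1 m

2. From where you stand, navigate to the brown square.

turn right 141°, forward 3.1 m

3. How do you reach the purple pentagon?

turn right 75°, forward 5.5 m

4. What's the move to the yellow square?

turn left 54°, forward 1.2 m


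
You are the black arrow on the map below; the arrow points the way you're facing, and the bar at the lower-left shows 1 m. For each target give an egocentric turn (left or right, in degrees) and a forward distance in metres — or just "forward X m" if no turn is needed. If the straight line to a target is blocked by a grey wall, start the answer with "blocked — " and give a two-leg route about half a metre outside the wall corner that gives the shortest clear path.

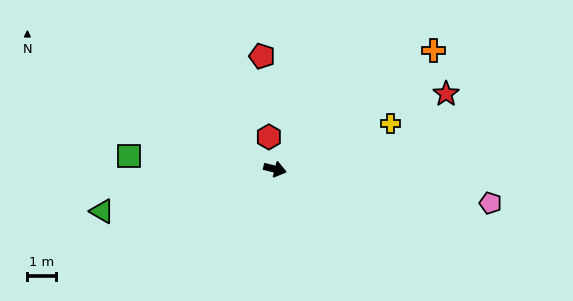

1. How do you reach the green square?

turn right 171°, forward 5.2 m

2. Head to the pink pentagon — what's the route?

turn left 5°, forward 7.7 m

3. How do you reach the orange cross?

turn left 51°, forward 7.0 m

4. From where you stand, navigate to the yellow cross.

turn left 36°, forward 4.4 m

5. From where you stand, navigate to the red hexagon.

turn left 115°, forward 1.2 m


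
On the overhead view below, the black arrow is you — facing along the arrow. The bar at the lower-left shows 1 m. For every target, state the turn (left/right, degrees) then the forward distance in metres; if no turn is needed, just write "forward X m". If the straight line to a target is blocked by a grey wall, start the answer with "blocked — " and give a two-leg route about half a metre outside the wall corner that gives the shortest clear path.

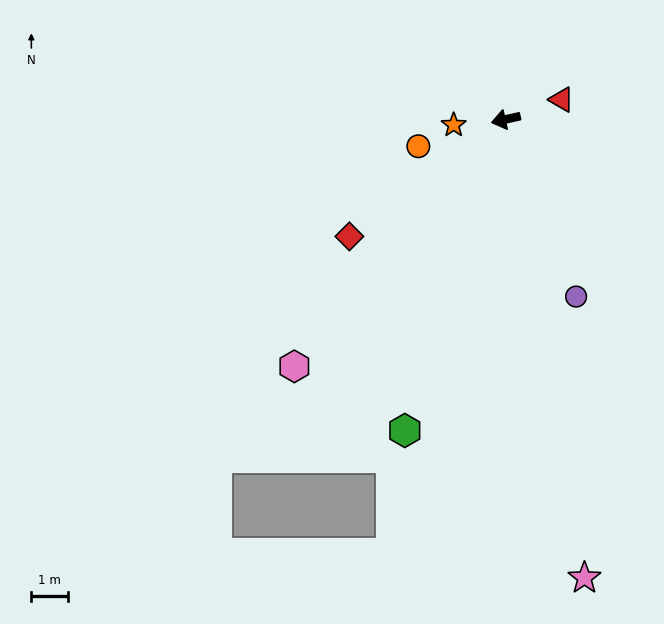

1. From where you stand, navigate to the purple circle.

turn left 99°, forward 5.2 m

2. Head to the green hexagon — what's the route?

turn left 59°, forward 9.0 m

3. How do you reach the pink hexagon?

turn left 37°, forward 8.9 m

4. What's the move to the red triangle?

turn right 173°, forward 1.6 m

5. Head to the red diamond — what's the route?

turn left 24°, forward 5.4 m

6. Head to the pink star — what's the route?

turn left 87°, forward 12.8 m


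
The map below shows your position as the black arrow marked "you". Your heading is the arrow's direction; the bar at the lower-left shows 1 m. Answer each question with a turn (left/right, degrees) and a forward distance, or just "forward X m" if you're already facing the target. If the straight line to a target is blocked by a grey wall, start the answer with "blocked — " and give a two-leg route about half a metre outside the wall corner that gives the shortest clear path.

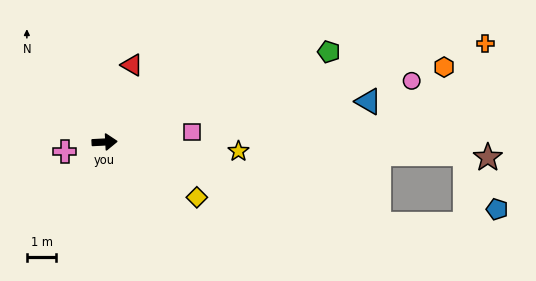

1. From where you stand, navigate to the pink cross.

turn right 169°, forward 1.4 m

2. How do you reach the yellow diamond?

turn right 34°, forward 3.7 m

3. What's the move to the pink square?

turn left 4°, forward 3.0 m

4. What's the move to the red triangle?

turn left 67°, forward 2.8 m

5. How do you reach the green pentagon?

turn left 19°, forward 8.2 m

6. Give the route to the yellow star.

turn right 7°, forward 4.6 m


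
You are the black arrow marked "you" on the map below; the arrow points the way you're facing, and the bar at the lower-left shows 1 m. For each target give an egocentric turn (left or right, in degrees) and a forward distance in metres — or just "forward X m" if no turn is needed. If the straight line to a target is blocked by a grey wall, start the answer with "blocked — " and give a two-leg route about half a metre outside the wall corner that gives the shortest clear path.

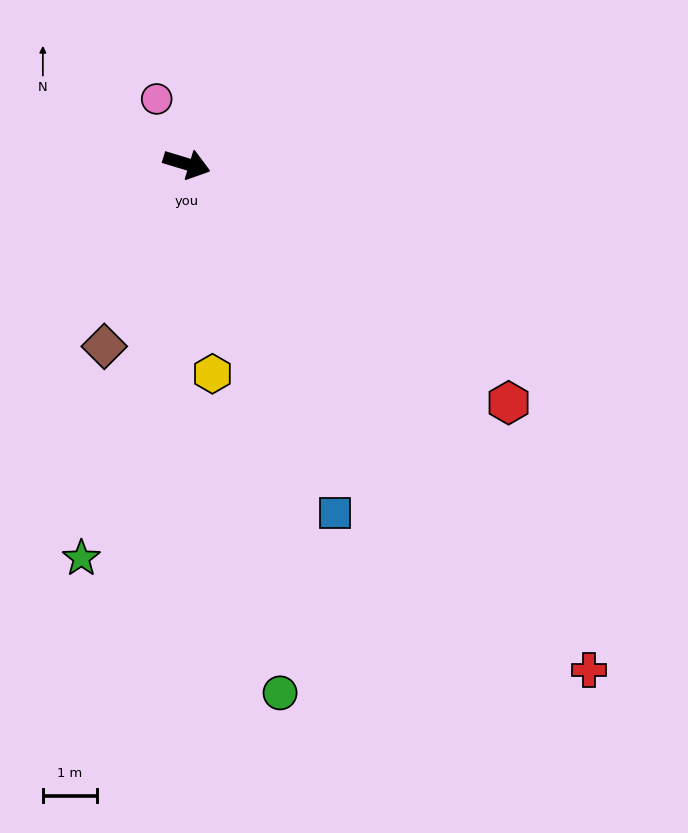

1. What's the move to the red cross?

turn right 35°, forward 12.0 m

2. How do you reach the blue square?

turn right 50°, forward 7.0 m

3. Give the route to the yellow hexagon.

turn right 66°, forward 3.9 m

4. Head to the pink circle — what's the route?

turn left 132°, forward 1.3 m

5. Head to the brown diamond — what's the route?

turn right 97°, forward 3.7 m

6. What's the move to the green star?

turn right 88°, forward 7.6 m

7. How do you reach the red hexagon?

turn right 20°, forward 7.4 m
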